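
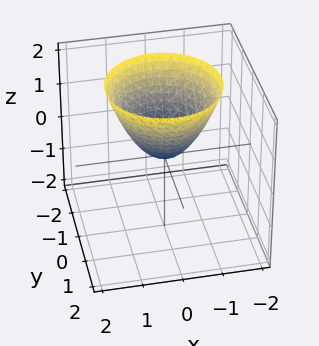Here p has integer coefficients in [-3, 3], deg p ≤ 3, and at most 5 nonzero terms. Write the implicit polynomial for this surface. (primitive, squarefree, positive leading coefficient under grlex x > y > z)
(a) Degree: a single bowl opening along one axis; a quadric, so deg p = 2.
(b) Symmetries: the z-axis is an axis of rotation, so x and y enter only as x² + y².
(c) Reading off the gridlines: it meets the y-axis at y = 0 (among the integer gridlines); a circular section at z = 1 has radius exactly 1; one z-axis crossing is at z = 0.
(d) The integer polynomial consistent with all of this is the stated p.

x^2 + y^2 - z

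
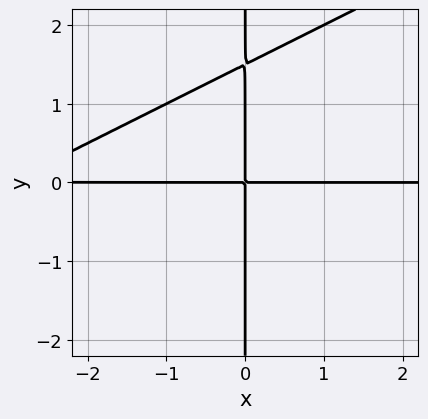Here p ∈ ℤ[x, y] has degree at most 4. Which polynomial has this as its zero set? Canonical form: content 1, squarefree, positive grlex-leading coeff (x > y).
x^2*y - 2*x*y^2 + 3*x*y

1. deg p = 3. The shape is more complex than any degree-2 curve.
2. From the visible intercepts: the visible x-axis segment lies entirely on the curve; the visible y-axis segment lies entirely on the curve.
3. Assembling these constraints gives the stated polynomial.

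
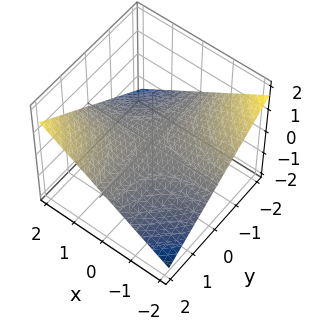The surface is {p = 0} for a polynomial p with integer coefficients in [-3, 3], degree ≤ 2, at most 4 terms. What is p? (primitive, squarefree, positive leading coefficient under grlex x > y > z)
x*y - 3*z

(a) deg p = 2. A hyperbolic paraboloid; a quadric.
(b) Observable constraints: it crosses the z-axis at the gridline z = 0; the visible y-axis segment lies entirely on the surface; every point of the x-axis in the box is on the surface.
(c) Solving for integer coefficients yields p as stated.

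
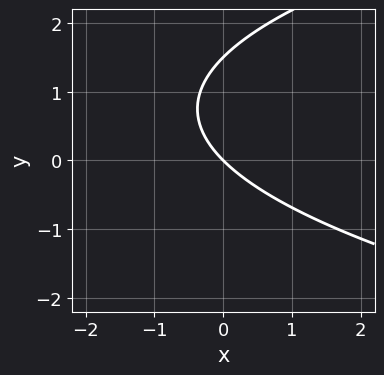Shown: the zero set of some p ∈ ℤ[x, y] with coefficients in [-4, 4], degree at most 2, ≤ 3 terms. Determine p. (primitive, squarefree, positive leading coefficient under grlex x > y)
2*y^2 - 3*x - 3*y

The degree is 2 — no degree-1 curve has this shape.
Against the integer gridlines: it meets the y-axis at y = 0 (among the integer gridlines); it crosses the x-axis at the gridline x = 0.
Fitting integer coefficients to these (and the overall shape) gives p.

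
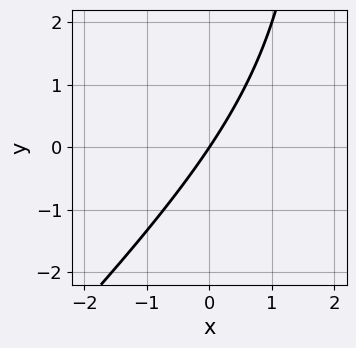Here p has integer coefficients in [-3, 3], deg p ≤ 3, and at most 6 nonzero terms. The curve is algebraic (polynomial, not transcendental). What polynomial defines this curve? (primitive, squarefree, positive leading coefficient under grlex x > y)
x^2 - x*y - 3*x + 2*y

First, the degree is 2 — no degree-1 curve has this shape.
Next, against the integer gridlines: one x-axis crossing is at x = 0; one y-axis crossing is at y = 0.
Finally, putting this together gives p.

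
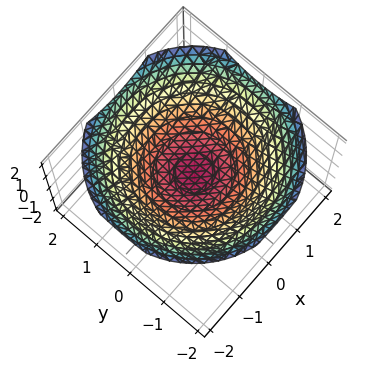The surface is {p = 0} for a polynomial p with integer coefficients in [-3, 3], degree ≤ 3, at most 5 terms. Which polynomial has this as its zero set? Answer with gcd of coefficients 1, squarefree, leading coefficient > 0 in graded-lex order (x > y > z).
First, degree: a generic line meets the surface in up to 2 points, so deg p = 2.
Next, symmetry: every cross-section ⟂ z is a circle, so x, y appear only via x² + y².
Next, observable constraints: no x-intercept at any integer in the box; a circular section at z = 1 has radius between 1 and 2; it misses every integer gridline on the y-axis.
Finally, putting this together gives p.

x^2 + y^2 - 3*z + 1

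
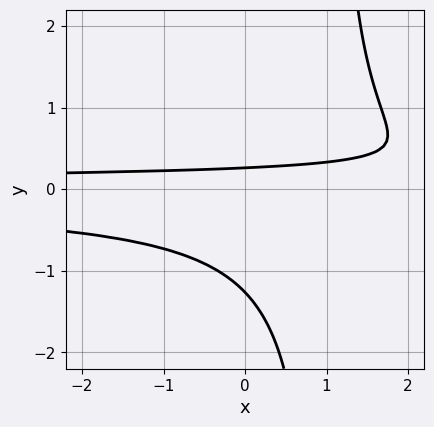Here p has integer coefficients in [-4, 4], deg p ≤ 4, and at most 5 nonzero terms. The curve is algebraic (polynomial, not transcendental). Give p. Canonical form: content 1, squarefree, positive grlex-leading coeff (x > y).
1. The degree is 3 — no degree-2 curve has this shape.
2. Reading off the gridlines: it misses every integer gridline on the x-axis.
3. Assembling these constraints gives the stated polynomial.

3*x*y^2 - 3*y^2 - 3*y + 1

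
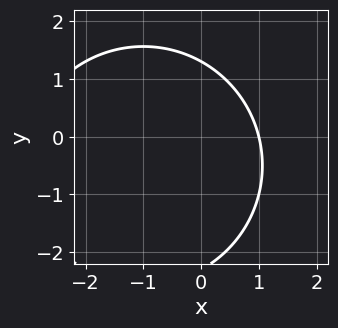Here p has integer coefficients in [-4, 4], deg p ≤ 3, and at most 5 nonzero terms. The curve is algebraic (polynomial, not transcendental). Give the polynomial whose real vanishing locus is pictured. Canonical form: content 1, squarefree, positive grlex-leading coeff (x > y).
Degree: no degree-1 curve has this shape, so deg p = 2.
Checking where it meets the axes: it meets the x-axis at x = 1 (among the integer gridlines).
Matching integer coefficients to the picture gives p.

x^2 + y^2 + 2*x + y - 3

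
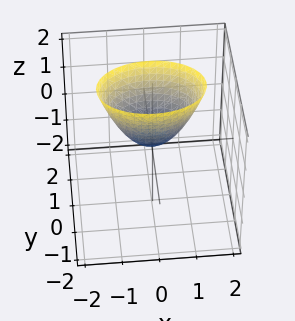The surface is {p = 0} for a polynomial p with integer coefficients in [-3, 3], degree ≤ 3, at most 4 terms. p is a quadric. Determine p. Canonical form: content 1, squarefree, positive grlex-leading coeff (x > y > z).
x^2 + 2*y^2 - z

(a) deg p = 2.
(b) Symmetries: mirror symmetry x ↦ −x ⇒ only even powers of x; it's symmetric under y → −y, forcing even powers of y.
(c) Against the integer gridlines: it meets the z-axis at z = 0 (among the integer gridlines); it crosses the y-axis at the gridline y = 0; it meets the x-axis at x = 0 (among the integer gridlines).
(d) The integer polynomial consistent with all of this is the stated p.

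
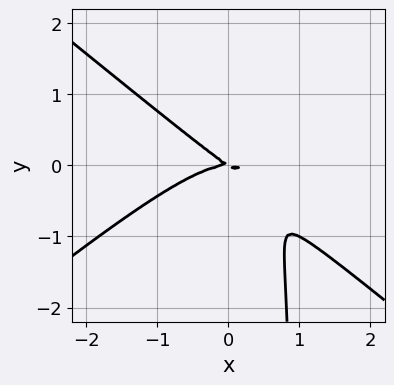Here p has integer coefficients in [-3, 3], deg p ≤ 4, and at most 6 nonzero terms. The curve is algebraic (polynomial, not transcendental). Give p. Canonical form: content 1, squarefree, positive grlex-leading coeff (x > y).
1. Degree: the shape is more complex than any degree-2 curve, so deg p = 3.
2. Against the integer gridlines: it crosses the y-axis at the gridline y = 0; it crosses the x-axis at the gridline x = 0.
3. Assembling these constraints gives the stated polynomial.

2*x^3 - 3*x*y^2 + 2*x*y + 3*y^2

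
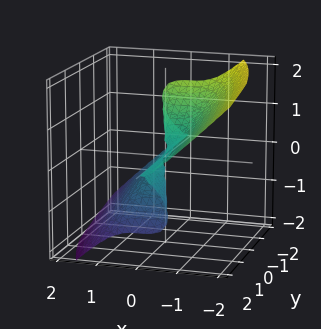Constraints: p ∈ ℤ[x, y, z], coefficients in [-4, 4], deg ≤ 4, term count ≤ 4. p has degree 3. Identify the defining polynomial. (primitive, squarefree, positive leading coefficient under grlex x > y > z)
3*x^3 + 2*y*z^2 + 3*z^3

First, deg p = 3. The shape is more complex than any degree-2 surface.
Then, from the axis intercepts and sections: one x-axis crossing is at x = 0; one z-axis crossing is at z = 0; every point of the y-axis in the box is on the surface.
Finally, solving for integer coefficients yields p as stated.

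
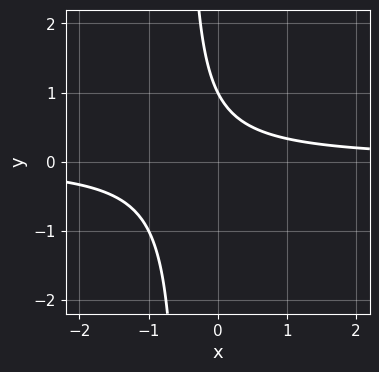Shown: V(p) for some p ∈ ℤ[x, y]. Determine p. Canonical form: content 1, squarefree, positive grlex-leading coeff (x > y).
2*x*y + y - 1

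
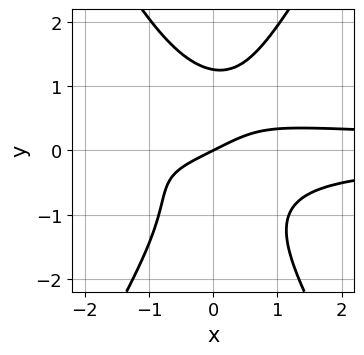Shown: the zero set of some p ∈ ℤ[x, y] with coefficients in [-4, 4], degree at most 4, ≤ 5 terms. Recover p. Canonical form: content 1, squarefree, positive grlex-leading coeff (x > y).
3*x^2*y^2 - y^4 - x + 2*y

1. deg p = 4. No degree-3 curve has this shape.
2. Reading off the gridlines: it meets the x-axis at x = 0 (among the integer gridlines); one y-axis crossing is at y = 0.
3. These observations pin down the coefficients.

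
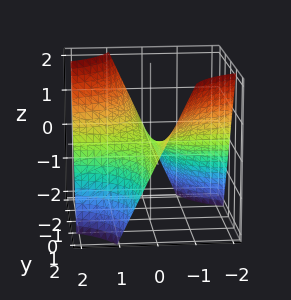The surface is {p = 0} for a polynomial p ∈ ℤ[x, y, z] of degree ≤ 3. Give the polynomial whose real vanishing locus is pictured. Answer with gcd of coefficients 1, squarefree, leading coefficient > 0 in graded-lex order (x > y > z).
1. The degree is 2 — a hyperbolic paraboloid; a quadric.
2. Reading off the gridlines: every point of the y-axis in the box is on the surface; it meets the z-axis at z = 0 (among the integer gridlines); the visible x-axis segment lies entirely on the surface.
3. Solving for integer coefficients yields p as stated.

x*y + z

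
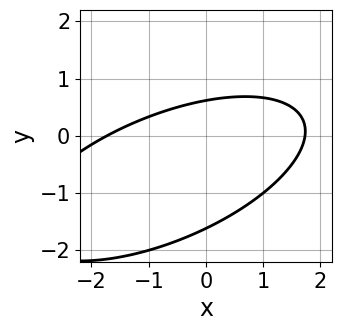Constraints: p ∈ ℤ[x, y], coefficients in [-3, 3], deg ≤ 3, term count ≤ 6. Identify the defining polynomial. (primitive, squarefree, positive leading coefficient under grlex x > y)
x^2 - 2*x*y + 3*y^2 + 3*y - 3

1. The degree is 2 — a generic line meets the curve in up to 2 points.
2. Solving for integer coefficients yields p as stated.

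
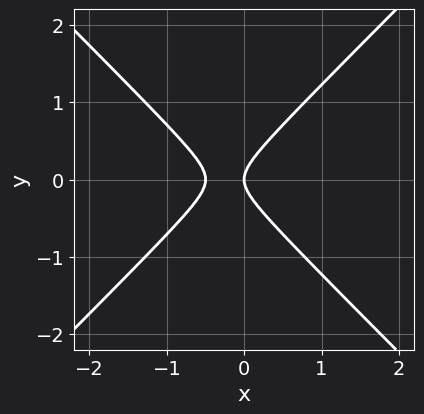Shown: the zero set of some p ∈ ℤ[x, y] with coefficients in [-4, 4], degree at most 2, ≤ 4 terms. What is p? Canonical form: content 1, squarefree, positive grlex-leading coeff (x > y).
Degree: no degree-1 curve has this shape, so deg p = 2.
Symmetries: the y ↦ −y reflection is a symmetry, so y appears only in even powers.
Checking where it meets the axes: it meets the x-axis at x = 0 (among the integer gridlines); one y-axis crossing is at y = 0.
Fitting integer coefficients to these (and the overall shape) gives p.

2*x^2 - 2*y^2 + x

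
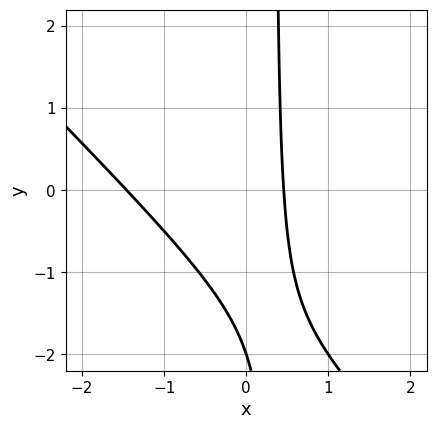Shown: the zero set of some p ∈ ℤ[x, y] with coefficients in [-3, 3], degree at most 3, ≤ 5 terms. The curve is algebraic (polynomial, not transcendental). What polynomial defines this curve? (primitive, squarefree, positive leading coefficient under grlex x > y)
3*x^2 + 3*x*y + 3*x - y - 2

First, degree: the shape is more complex than any degree-1 curve, so deg p = 2.
Next, checking where it meets the axes: it crosses the y-axis at the gridline y = -2.
Finally, together with the visible shape, these determine p as stated.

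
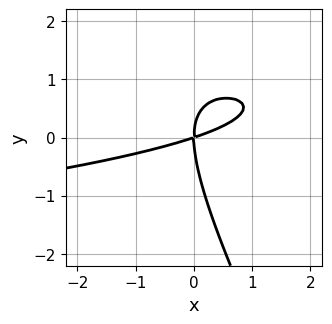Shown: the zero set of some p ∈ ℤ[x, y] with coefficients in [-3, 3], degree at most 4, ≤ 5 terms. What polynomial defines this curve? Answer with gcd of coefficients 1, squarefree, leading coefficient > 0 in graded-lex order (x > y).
2*x*y^2 + y^3 + x^2 - 3*x*y

(a) deg p = 3.
(b) From the visible intercepts: one x-axis crossing is at x = 0; one y-axis crossing is at y = 0.
(c) Together with the visible shape, these determine p as stated.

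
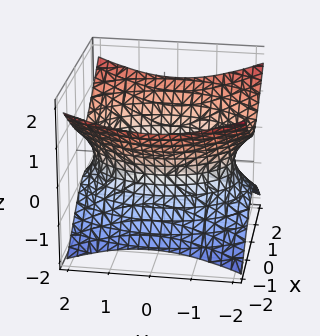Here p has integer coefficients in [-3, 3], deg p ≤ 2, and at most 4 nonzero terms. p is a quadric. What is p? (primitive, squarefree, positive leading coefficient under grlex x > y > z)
2*x^2 + y^2 - 3*z^2 - 3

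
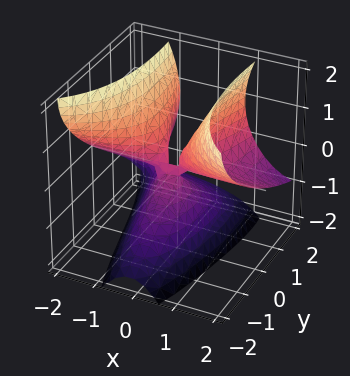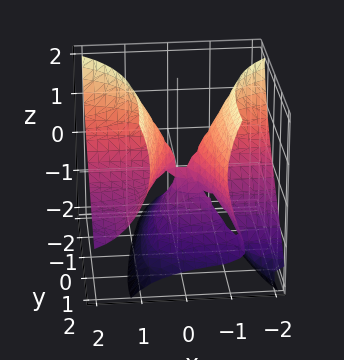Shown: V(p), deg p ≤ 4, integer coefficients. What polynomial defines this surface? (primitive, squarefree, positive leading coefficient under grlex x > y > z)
(a) deg p = 3. The shape is more complex than any degree-2 surface.
(b) From the axis intercepts and sections: one y-axis crossing is at y = 0; it meets the z-axis at z = 0 (among the integer gridlines); the visible x-axis segment lies entirely on the surface.
(c) Fitting integer coefficients to these (and the overall shape) gives p.

2*x^2*y + 3*x^2*z - z^3 + x*z - y^2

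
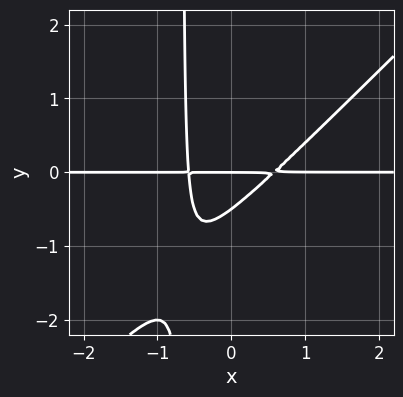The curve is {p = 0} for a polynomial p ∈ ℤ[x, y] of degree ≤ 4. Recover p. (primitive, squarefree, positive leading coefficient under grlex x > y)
First, deg p = 3. A generic line meets the curve in up to 3 points.
Next, against the integer gridlines: it crosses the y-axis at the gridline y = 0; the visible x-axis segment lies entirely on the curve.
Finally, fitting integer coefficients to these (and the overall shape) gives p.

3*x^2*y - 3*x*y^2 - 2*y^2 - y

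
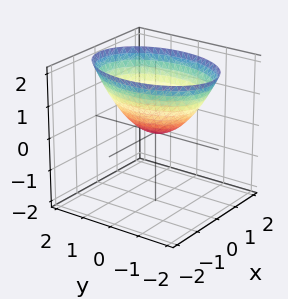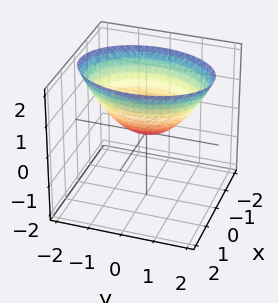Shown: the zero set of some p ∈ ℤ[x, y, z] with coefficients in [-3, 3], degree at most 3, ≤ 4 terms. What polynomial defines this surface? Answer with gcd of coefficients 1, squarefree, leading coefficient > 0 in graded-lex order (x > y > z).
2*x^2 + y^2 - 2*z

deg p = 2. A single bowl opening along one axis; a quadric.
Symmetries: mirror symmetry x ↦ −x ⇒ only even powers of x; mirror symmetry y ↦ −y ⇒ only even powers of y.
Observable constraints: one z-axis crossing is at z = 0; it meets the y-axis at y = 0 (among the integer gridlines); it meets the x-axis at x = 0 (among the integer gridlines).
The integer polynomial consistent with all of this is the stated p.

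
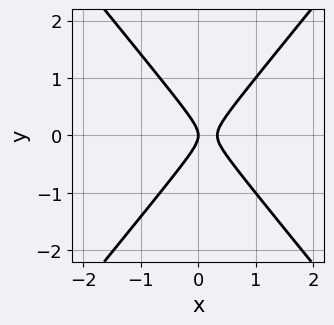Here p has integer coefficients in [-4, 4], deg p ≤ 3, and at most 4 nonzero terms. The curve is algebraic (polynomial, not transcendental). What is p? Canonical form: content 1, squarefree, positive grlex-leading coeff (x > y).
1. deg p = 2. No degree-1 curve has this shape.
2. Symmetries: it's symmetric under y → −y, forcing even powers of y.
3. Against the integer gridlines: one x-axis crossing is at x = 0; it meets the y-axis at y = 0 (among the integer gridlines).
4. Putting this together gives p.

3*x^2 - 2*y^2 - x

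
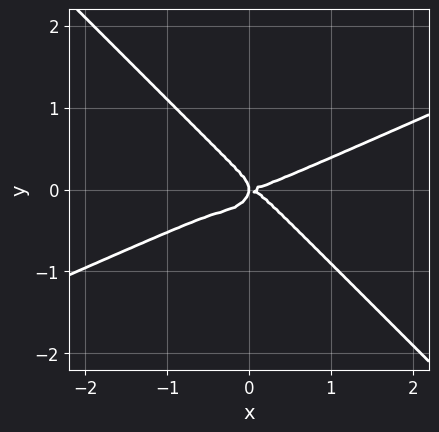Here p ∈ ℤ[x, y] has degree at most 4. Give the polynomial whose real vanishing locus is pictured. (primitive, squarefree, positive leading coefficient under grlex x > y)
First, deg p = 4.
Next, from the axis intercepts and sections: it meets the y-axis at y = 0 (among the integer gridlines); one x-axis crossing is at x = 0.
Finally, matching integer coefficients to the picture gives p.

x^4 - 2*x^3*y - 3*y^4 - x*y^2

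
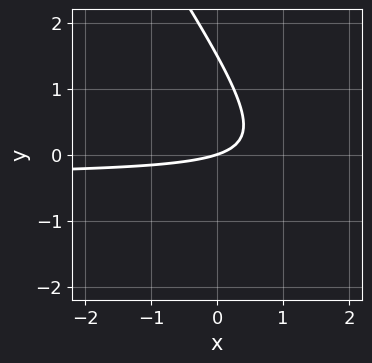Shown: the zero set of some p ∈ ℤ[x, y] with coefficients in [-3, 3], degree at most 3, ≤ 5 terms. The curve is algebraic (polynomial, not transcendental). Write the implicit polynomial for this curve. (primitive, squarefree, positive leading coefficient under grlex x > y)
3*x*y + 2*y^2 + x - 3*y

(a) Degree: a generic line meets the curve in up to 2 points, so deg p = 2.
(b) From the visible intercepts: it crosses the y-axis at the gridline y = 0; one x-axis crossing is at x = 0.
(c) Together with the visible shape, these determine p as stated.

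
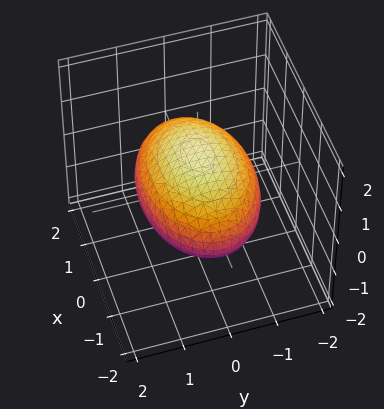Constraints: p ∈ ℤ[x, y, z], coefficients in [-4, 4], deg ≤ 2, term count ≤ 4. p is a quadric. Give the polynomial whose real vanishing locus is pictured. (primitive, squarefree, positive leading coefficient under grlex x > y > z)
First, degree: bounded and convex; a quadric, so deg p = 2.
Then, symmetries: it's symmetric under z → −z, forcing even powers of z; mirror symmetry y ↦ −y ⇒ only even powers of y; mirror symmetry x ↦ −x ⇒ only even powers of x.
Next, checking where it meets the axes: the z-axis gridline crossings are at z ∈ {-1, 1}.
Finally, the integer polynomial consistent with all of this is the stated p.

x^2 + 2*y^2 + 3*z^2 - 3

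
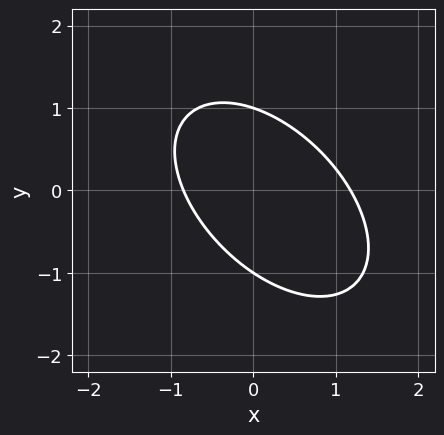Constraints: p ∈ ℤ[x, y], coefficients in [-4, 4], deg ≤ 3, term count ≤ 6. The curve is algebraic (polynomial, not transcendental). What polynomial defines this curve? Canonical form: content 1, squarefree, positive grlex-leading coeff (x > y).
First, degree: no degree-1 curve has this shape, so deg p = 2.
Then, reading off the gridlines: among the integer gridlines, it crosses the y-axis at y ∈ {-1, 1}.
Finally, fitting integer coefficients to these (and the overall shape) gives p.

3*x^2 + 3*x*y + 3*y^2 - x - 3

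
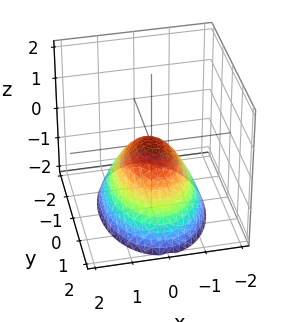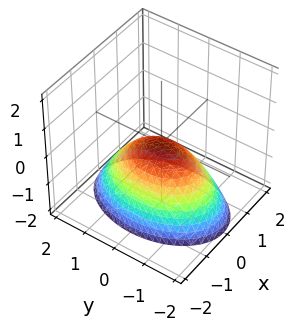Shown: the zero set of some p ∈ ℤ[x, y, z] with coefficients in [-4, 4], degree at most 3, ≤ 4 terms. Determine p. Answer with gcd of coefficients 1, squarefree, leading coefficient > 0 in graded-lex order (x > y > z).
(a) The degree is 2 — a single bowl opening along one axis; a quadric.
(b) Symmetries: it's symmetric under x → −x, forcing even powers of x; the y ↦ −y reflection is a symmetry, so y appears only in even powers.
(c) Observable constraints: it crosses the z-axis at the gridline z = 0; it crosses the x-axis at the gridline x = 0; it meets the y-axis at y = 0 (among the integer gridlines).
(d) The integer polynomial consistent with all of this is the stated p.

2*x^2 + y^2 + 2*z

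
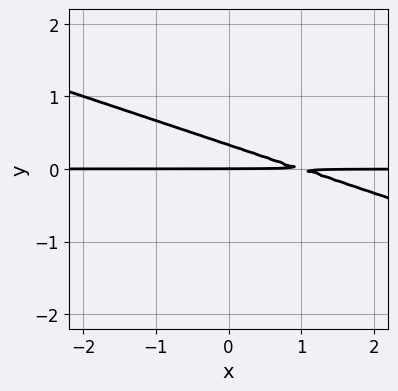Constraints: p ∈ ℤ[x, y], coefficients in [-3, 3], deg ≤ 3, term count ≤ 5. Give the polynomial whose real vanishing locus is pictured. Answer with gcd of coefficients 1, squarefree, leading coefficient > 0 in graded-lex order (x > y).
x*y + 3*y^2 - y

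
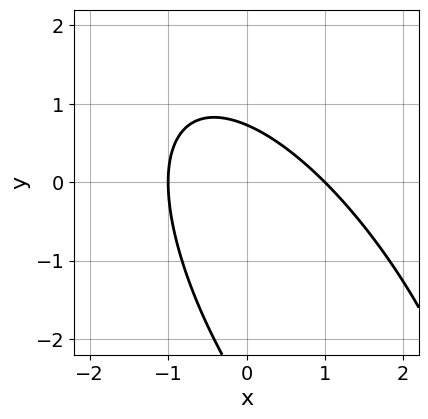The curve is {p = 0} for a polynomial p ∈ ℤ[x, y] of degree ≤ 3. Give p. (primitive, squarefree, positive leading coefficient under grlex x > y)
2*x^2 + 2*x*y + y^2 + 2*y - 2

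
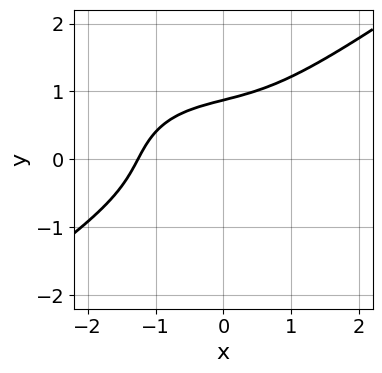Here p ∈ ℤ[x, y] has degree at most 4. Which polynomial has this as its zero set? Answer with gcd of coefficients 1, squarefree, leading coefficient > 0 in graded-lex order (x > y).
x^3 - 3*y^3 + 2*x*y + 2

(a) Degree: a generic line meets the curve in up to 3 points, so deg p = 3.
(b) Solving for integer coefficients yields p as stated.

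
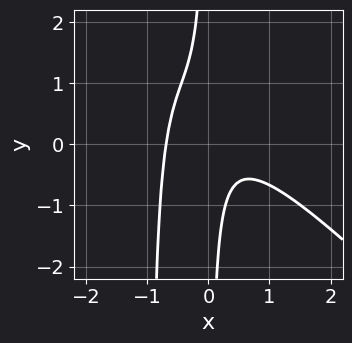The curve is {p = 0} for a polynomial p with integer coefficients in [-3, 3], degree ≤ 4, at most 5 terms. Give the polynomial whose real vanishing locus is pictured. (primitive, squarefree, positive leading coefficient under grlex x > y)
1. deg p = 3. A generic line meets the curve in up to 3 points.
2. From the visible intercepts: no y-intercept at any integer in the box.
3. These observations pin down the coefficients.

3*x^3 + 3*x^2*y + 3*x*y + 1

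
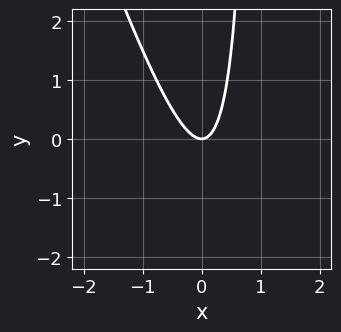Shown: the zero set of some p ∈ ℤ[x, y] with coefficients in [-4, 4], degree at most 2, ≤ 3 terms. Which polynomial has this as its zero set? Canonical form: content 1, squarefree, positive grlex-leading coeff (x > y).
3*x^2 + x*y - y

First, deg p = 2.
Then, from the axis intercepts and sections: it meets the y-axis at y = 0 (among the integer gridlines); one x-axis crossing is at x = 0.
Finally, these observations pin down the coefficients.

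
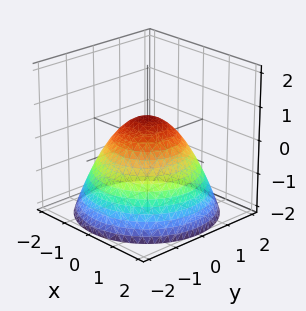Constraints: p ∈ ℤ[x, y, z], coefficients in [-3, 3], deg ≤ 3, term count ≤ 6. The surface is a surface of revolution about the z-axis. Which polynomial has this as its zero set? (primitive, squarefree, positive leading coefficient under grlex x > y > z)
2*x^2 + 2*y^2 + 3*z - 2

First, deg p = 2.
Next, symmetries: rotational symmetry about the z-axis ⇒ p depends on x, y only through x² + y².
Next, observable constraints: a circular section at z = -1 has radius between 1 and 2; the x-axis gridline crossings are at x ∈ {-1, 1}.
Finally, assembling these constraints gives the stated polynomial.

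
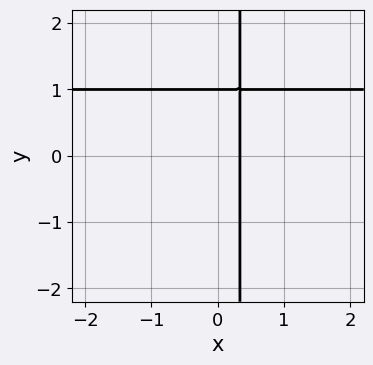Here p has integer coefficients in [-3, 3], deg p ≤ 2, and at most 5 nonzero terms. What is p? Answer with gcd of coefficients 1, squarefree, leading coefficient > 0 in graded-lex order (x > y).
1. deg p = 2. The shape is more complex than any degree-1 curve.
2. From the visible intercepts: it meets the y-axis at y = 1 (among the integer gridlines).
3. Putting this together gives p.

3*x*y - 3*x - y + 1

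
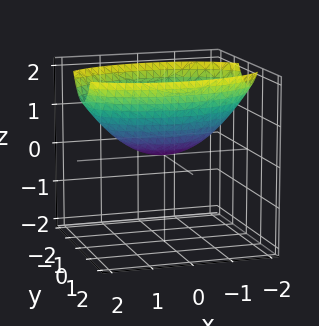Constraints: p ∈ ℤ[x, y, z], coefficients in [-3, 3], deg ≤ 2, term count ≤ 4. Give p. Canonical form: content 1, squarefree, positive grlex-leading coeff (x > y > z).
(a) Degree: a paraboloid; a quadric, so deg p = 2.
(b) Symmetries: the x ↦ −x reflection is a symmetry, so x appears only in even powers; the y ↦ −y reflection is a symmetry, so y appears only in even powers.
(c) Reading off the gridlines: it meets the y-axis at y = 0 (among the integer gridlines); it meets the x-axis at x = 0 (among the integer gridlines); one z-axis crossing is at z = 0.
(d) The integer polynomial consistent with all of this is the stated p.

x^2 + 3*y^2 - 3*z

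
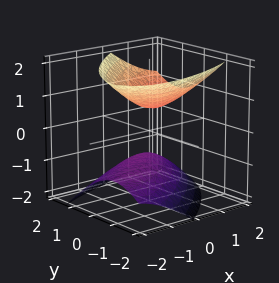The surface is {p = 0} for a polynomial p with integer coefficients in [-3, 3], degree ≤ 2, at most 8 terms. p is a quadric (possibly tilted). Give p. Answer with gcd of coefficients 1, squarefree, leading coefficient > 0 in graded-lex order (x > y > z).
x^2 - 2*x*y - x*z + 2*y^2 - 2*z^2 + 1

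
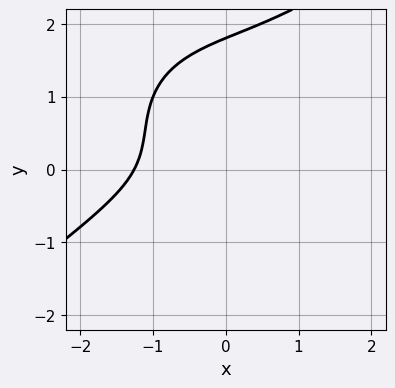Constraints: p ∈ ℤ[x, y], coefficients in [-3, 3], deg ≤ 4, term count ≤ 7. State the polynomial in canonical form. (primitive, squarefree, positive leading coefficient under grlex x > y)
First, the degree is 3 — no degree-2 curve has this shape.
Finally, matching integer coefficients to the picture gives p.

x^3 - 2*y^3 + 2*x*y + 3*y^2 + 2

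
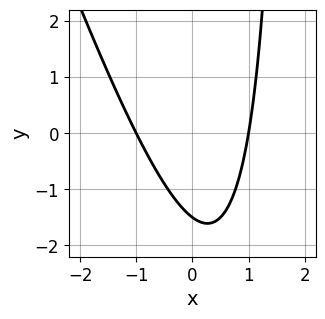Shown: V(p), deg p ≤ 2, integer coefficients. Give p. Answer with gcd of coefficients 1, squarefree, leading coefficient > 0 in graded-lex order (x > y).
3*x^2 + x*y - 2*y - 3

(a) The degree is 2 — a generic line meets the curve in up to 2 points.
(b) Reading off the gridlines: the x-axis gridline crossings are at x ∈ {-1, 1}.
(c) Solving for integer coefficients yields p as stated.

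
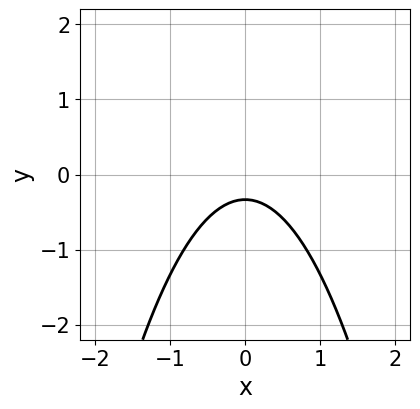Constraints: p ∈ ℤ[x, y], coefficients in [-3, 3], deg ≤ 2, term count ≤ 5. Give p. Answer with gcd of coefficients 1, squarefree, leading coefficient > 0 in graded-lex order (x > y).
1. deg p = 2.
2. Symmetries: mirror symmetry x ↦ −x ⇒ only even powers of x.
3. Reading off the gridlines: no x-intercept at any integer in the box.
4. These observations pin down the coefficients.

3*x^2 + 3*y + 1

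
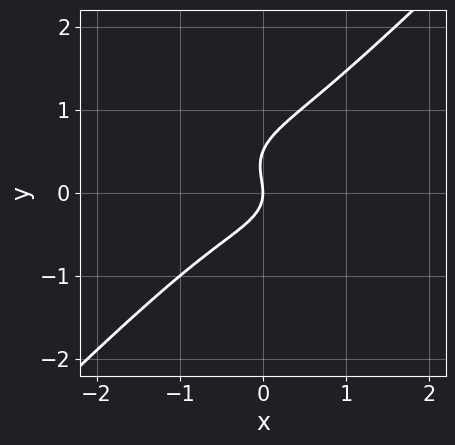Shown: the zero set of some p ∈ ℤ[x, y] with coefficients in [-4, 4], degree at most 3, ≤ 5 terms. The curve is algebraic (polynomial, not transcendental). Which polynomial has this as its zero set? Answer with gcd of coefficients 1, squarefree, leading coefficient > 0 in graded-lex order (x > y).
x^3 + x*y^2 - 2*y^3 + y^2 + x

First, deg p = 3. A generic line meets the curve in up to 3 points.
Next, from the visible intercepts: it crosses the y-axis at the gridline y = 0; one x-axis crossing is at x = 0.
Finally, matching integer coefficients to the picture gives p.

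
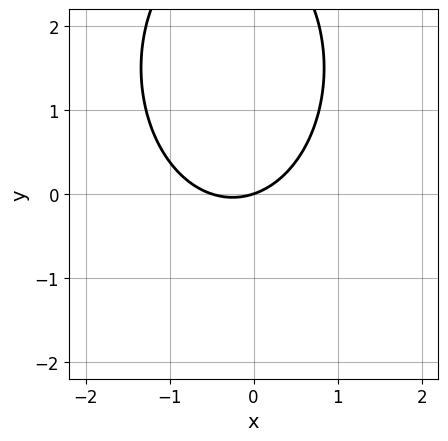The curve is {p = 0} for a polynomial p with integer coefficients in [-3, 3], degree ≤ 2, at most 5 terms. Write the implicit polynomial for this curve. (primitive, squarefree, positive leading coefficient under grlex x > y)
2*x^2 + y^2 + x - 3*y

(a) deg p = 2.
(b) Observable constraints: it crosses the y-axis at the gridline y = 0; one x-axis crossing is at x = 0.
(c) Solving for integer coefficients yields p as stated.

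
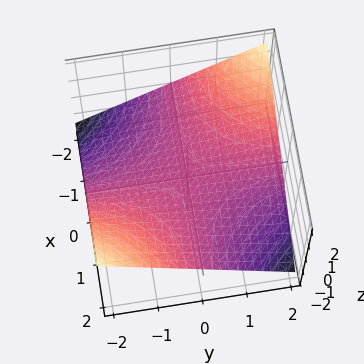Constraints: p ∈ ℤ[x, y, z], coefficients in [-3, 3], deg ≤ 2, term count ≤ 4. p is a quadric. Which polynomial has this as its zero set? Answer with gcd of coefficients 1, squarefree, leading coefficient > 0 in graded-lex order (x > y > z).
Degree: a saddle surface; a quadric, so deg p = 2.
Checking where it meets the axes: every point of the x-axis in the box is on the surface; every point of the y-axis in the box is on the surface.
Together with the visible shape, these determine p as stated.

x*y + 3*z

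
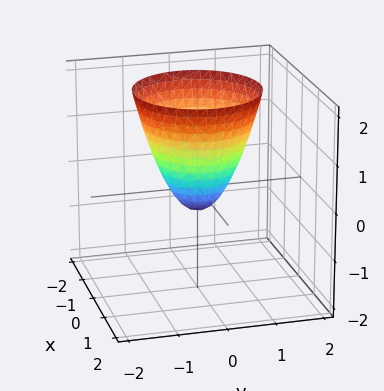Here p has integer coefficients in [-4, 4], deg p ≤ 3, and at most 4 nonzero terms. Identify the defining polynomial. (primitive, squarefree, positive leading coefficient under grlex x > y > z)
(a) Degree: the shape is more complex than any degree-1 surface, so deg p = 2.
(b) By symmetry, the surface is invariant under rotation about z: p = q(x² + y², z).
(c) Observable constraints: a circular section at z = 0 has radius between 0 and 1.
(d) These observations pin down the coefficients.

3*x^2 + 3*y^2 - 2*z - 1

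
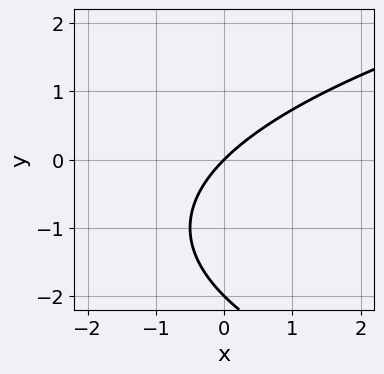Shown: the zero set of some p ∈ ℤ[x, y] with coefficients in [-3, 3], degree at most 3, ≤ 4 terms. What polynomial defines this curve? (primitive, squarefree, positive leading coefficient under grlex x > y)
The degree is 2 — no degree-1 curve has this shape.
From the axis intercepts and sections: among the integer gridlines, it crosses the y-axis at y ∈ {-2, 0}; one x-axis crossing is at x = 0.
Putting this together gives p.

y^2 - 2*x + 2*y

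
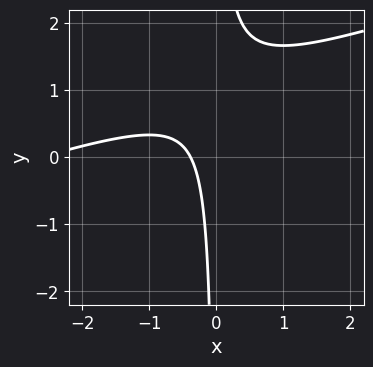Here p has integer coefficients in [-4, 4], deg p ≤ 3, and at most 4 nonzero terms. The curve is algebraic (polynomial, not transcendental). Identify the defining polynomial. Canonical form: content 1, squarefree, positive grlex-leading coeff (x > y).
1. The degree is 2 — a generic line meets the curve in up to 2 points.
2. Observable constraints: no y-intercept at any integer in the box.
3. Assembling these constraints gives the stated polynomial.

x^2 - 3*x*y + 3*x + 1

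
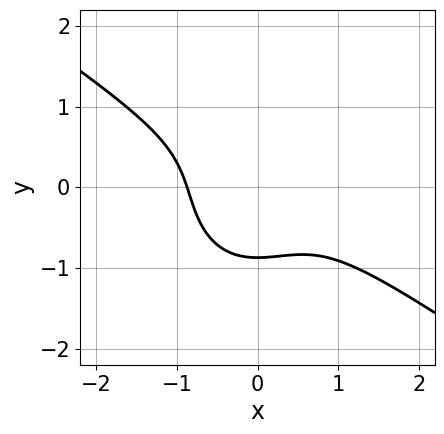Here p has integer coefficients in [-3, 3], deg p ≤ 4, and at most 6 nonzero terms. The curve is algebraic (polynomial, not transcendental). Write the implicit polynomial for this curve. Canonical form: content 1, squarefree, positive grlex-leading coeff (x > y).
3*x^3 + 3*x^2*y + 3*y^3 + 2

1. The degree is 3 — no degree-2 curve has this shape.
2. Solving for integer coefficients yields p as stated.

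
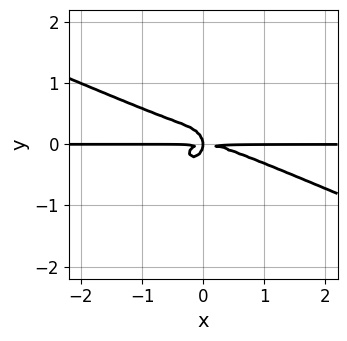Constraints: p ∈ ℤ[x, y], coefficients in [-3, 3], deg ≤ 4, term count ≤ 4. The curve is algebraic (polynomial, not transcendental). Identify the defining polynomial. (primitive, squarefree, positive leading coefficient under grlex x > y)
x^3*y + 2*x^2*y^2 + 2*y^4 + x*y^2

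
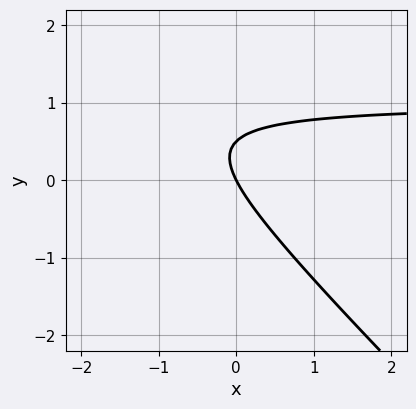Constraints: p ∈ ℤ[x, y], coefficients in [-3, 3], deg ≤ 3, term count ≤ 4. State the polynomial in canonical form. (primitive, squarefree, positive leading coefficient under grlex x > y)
First, the degree is 2 — a generic line meets the curve in up to 2 points.
Next, observable constraints: one x-axis crossing is at x = 0; it meets the y-axis at y = 0 (among the integer gridlines).
Finally, solving for integer coefficients yields p as stated.

2*x*y + 2*y^2 - 2*x - y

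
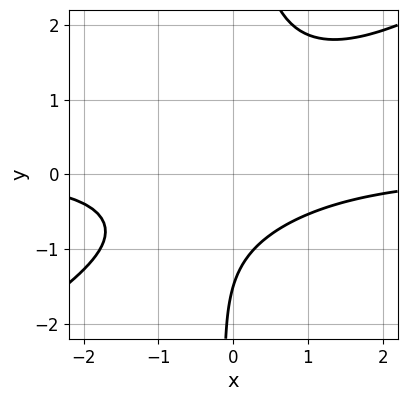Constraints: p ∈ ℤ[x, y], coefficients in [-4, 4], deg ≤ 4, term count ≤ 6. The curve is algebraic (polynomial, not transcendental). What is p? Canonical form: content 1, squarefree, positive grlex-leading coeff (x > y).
(a) deg p = 3. A generic line meets the curve in up to 3 points.
(b) Against the integer gridlines: it misses every integer gridline on the x-axis.
(c) Assembling these constraints gives the stated polynomial.

2*x^2*y - 3*x*y^2 + 2*y + 3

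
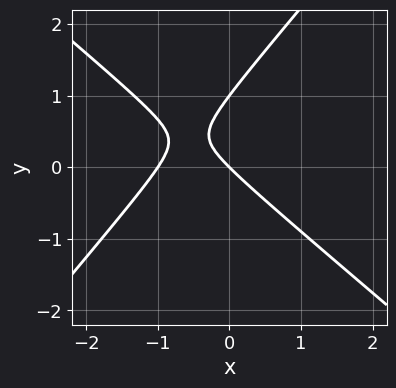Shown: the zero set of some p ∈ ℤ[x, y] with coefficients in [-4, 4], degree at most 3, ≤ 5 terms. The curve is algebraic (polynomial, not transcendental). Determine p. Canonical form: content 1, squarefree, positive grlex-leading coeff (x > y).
3*x^2 + x*y - 3*y^2 + 3*x + 3*y

(a) The degree is 2 — no degree-1 curve has this shape.
(b) Observable constraints: among the integer gridlines, it crosses the y-axis at y ∈ {0, 1}; among the integer gridlines, it crosses the x-axis at x ∈ {-1, 0}.
(c) The integer polynomial consistent with all of this is the stated p.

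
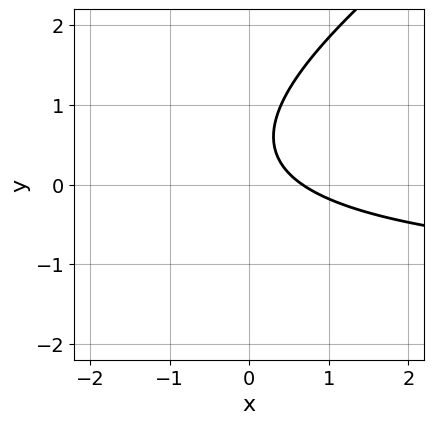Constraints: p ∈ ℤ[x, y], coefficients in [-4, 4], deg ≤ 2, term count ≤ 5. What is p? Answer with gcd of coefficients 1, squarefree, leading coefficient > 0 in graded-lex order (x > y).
2*x*y - 3*y^2 + 3*x + 3*y - 2

The degree is 2 — the shape is more complex than any degree-1 curve.
Reading off the gridlines: the curve avoids every integer y-axis point in the box.
Solving for integer coefficients yields p as stated.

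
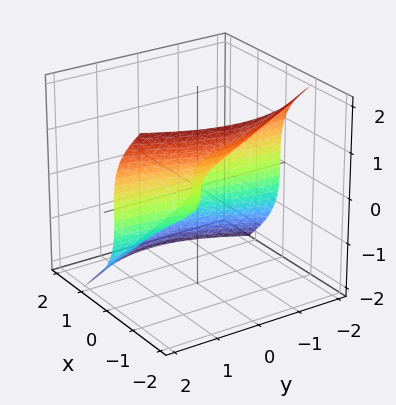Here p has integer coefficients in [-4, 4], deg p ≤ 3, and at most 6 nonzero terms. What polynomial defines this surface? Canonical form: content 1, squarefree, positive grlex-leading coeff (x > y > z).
3*x^3 + 3*x*y^2 + 2*z^3 + y

1. The degree is 3 — the shape is more complex than any degree-2 surface.
2. Checking where it meets the axes: one y-axis crossing is at y = 0; it crosses the x-axis at the gridline x = 0; one z-axis crossing is at z = 0.
3. Putting this together gives p.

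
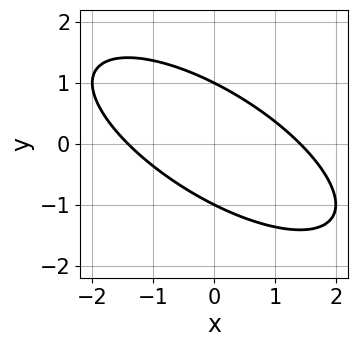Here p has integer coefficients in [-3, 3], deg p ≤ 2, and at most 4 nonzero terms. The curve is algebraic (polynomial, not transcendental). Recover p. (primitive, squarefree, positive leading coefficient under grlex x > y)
x^2 + 2*x*y + 2*y^2 - 2

First, degree: the shape is more complex than any degree-1 curve, so deg p = 2.
Next, from the visible intercepts: the y-axis gridline crossings are at y ∈ {-1, 1}.
Finally, assembling these constraints gives the stated polynomial.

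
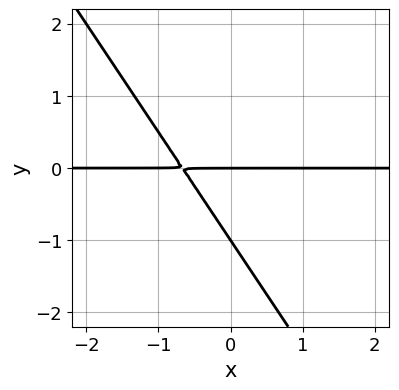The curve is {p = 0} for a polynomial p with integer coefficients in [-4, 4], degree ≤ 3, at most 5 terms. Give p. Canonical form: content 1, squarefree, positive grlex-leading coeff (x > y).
3*x*y + 2*y^2 + 2*y

First, the degree is 2 — no degree-1 curve has this shape.
Then, observable constraints: the visible x-axis segment lies entirely on the curve; among the integer gridlines, it crosses the y-axis at y ∈ {-1, 0}.
Finally, assembling these constraints gives the stated polynomial.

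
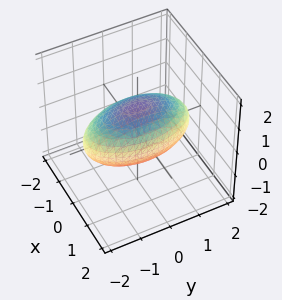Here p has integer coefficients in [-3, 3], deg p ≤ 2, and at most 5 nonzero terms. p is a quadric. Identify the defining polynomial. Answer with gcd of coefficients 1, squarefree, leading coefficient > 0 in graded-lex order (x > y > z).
1. The degree is 2 — a closed, bounded, convex surface; a quadric.
2. Symmetries: the y ↦ −y reflection is a symmetry, so y appears only in even powers; it's symmetric under z → −z, forcing even powers of z; the x ↦ −x reflection is a symmetry, so x appears only in even powers.
3. From the visible intercepts: among the integer gridlines, it crosses the z-axis at z ∈ {-1, 1}; the x-axis gridline crossings are at x ∈ {-1, 1}.
4. Fitting integer coefficients to these (and the overall shape) gives p.

3*x^2 + y^2 + 3*z^2 - 3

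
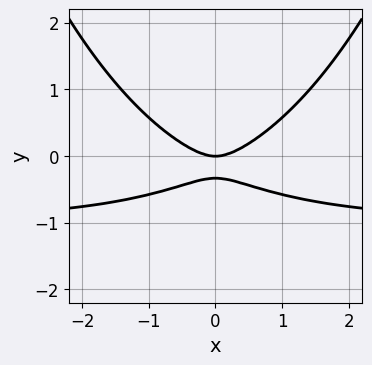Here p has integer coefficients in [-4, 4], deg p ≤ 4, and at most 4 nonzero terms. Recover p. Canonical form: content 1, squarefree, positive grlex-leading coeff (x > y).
deg p = 3. The shape is more complex than any degree-2 curve.
Symmetries: mirror symmetry x ↦ −x ⇒ only even powers of x.
From the axis intercepts and sections: it meets the x-axis at x = 0 (among the integer gridlines); it meets the y-axis at y = 0 (among the integer gridlines).
The integer polynomial consistent with all of this is the stated p.

x^2*y + x^2 - 3*y^2 - y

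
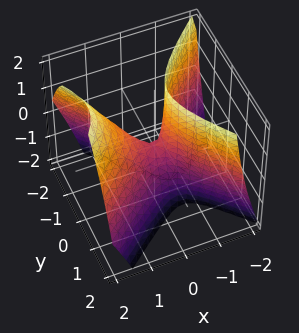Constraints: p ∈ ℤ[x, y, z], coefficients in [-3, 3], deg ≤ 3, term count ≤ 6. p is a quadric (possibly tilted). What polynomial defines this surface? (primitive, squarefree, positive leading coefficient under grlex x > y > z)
3*x^2 - x*y - 2*x*z - 3*y^2 - z

The degree is 2 — a generic line meets the surface in up to 2 points.
Checking where it meets the axes: it crosses the y-axis at the gridline y = 0; one z-axis crossing is at z = 0; one x-axis crossing is at x = 0.
Matching integer coefficients to the picture gives p.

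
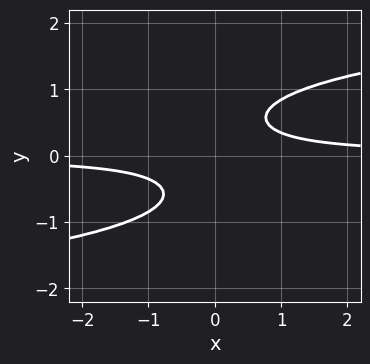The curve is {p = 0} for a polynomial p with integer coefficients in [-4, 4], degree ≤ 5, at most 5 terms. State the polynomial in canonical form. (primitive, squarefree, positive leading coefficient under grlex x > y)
3*y^4 - 3*x*y + 1

(a) The degree is 4 — a generic line meets the curve in up to 4 points.
(b) From the axis intercepts and sections: it misses every integer gridline on the x-axis; no y-intercept at any integer in the box.
(c) Matching integer coefficients to the picture gives p.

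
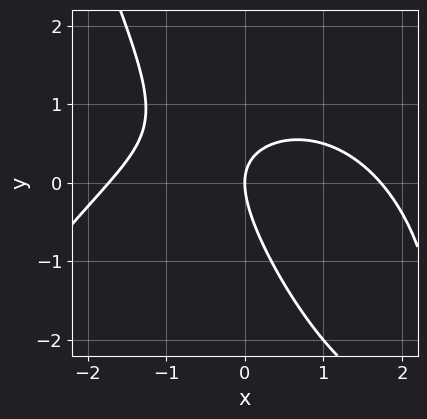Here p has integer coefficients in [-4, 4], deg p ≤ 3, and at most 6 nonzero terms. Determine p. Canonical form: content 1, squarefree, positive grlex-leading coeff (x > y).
x^3 + 3*x*y + 2*y^2 - 3*x

deg p = 3. No degree-2 curve has this shape.
Observable constraints: it crosses the x-axis at the gridline x = 0; it meets the y-axis at y = 0 (among the integer gridlines).
Matching integer coefficients to the picture gives p.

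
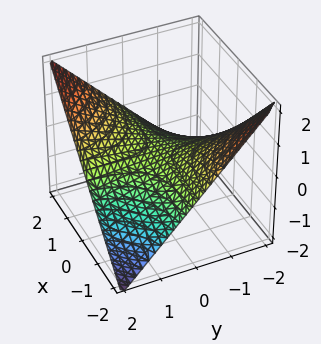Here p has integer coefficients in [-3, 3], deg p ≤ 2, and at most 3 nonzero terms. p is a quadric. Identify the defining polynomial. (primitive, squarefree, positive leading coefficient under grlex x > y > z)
x*y - 2*z

deg p = 2. A saddle surface; a quadric.
From the visible intercepts: the visible x-axis segment lies entirely on the surface; the visible y-axis segment lies entirely on the surface; one z-axis crossing is at z = 0.
Putting this together gives p.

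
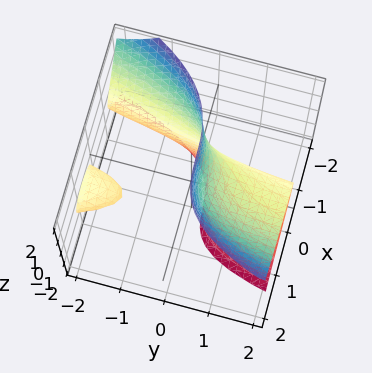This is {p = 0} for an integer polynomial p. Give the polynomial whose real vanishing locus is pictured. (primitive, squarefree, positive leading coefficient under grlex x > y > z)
1. I count 2 distinct pieces.
2. The degree is 3 — a generic line meets the surface in up to 3 points.
3. Against the integer gridlines: it misses every integer gridline on the y-axis; no z-intercept at any integer in the box.
4. Fitting integer coefficients to these (and the overall shape) gives p.

3*x^3 - 3*y*z^2 + 2*x*y - 3*y*z + 2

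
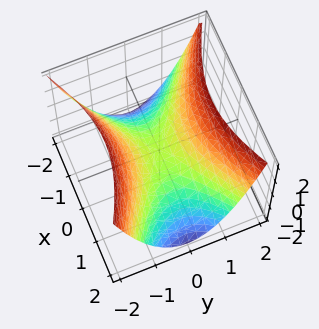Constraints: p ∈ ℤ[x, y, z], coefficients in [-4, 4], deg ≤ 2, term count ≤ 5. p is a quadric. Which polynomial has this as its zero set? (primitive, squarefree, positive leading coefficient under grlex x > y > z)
x^2 - 2*y^2 + 2*z

1. Degree: a hyperbolic paraboloid; a quadric, so deg p = 2.
2. Symmetries: it's symmetric under y → −y, forcing even powers of y; the x ↦ −x reflection is a symmetry, so x appears only in even powers.
3. From the visible intercepts: one y-axis crossing is at y = 0; one x-axis crossing is at x = 0.
4. The integer polynomial consistent with all of this is the stated p.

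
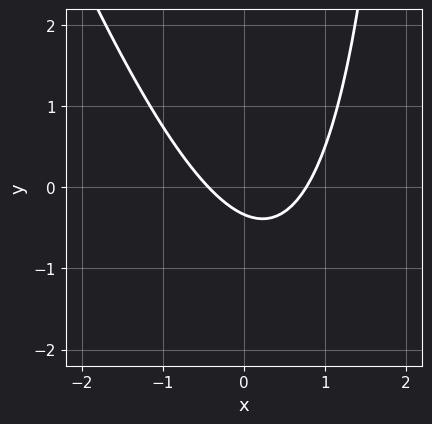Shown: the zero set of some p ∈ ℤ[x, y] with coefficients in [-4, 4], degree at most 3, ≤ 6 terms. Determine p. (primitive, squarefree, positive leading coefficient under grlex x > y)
3*x^2 + x*y - x - 3*y - 1

(a) deg p = 2. A generic line meets the curve in up to 2 points.
(b) The integer polynomial consistent with all of this is the stated p.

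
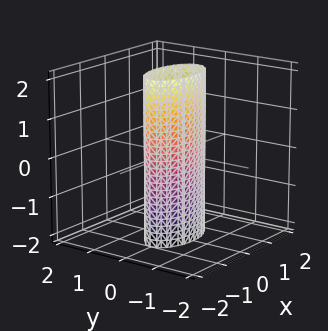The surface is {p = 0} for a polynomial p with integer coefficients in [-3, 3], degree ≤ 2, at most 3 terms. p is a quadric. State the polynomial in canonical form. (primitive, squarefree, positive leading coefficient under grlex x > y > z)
x^2 + 3*y^2 - 1

1. Degree: a cylinder; a quadric, so deg p = 2.
2. Symmetries: mirror symmetry x ↦ −x ⇒ only even powers of x; it's symmetric under y → −y, forcing even powers of y; it's symmetric under z → −z, forcing even powers of z.
3. From the visible intercepts: the x-axis gridline crossings are at x ∈ {-1, 1}; it misses every integer gridline on the z-axis.
4. Matching integer coefficients to the picture gives p.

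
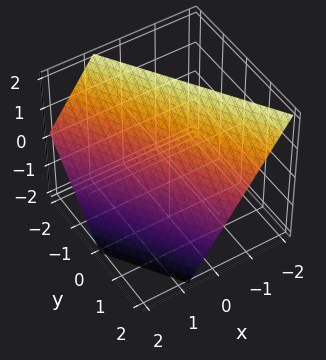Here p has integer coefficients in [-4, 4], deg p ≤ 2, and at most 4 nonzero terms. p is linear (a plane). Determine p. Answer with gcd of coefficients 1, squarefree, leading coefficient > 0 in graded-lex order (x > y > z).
1. deg p = 1. The surface is flat (a plane).
2. From the visible intercepts: it crosses the z-axis at the gridline z = 1; it crosses the y-axis at the gridline y = 1.
3. Together with the visible shape, these determine p as stated.

3*x + 2*y + 2*z - 2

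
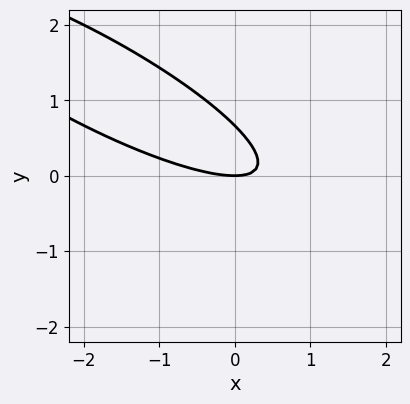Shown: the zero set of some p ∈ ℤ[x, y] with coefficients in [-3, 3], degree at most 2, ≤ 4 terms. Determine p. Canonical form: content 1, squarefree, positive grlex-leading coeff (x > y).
(a) Degree: no degree-1 curve has this shape, so deg p = 2.
(b) Reading off the gridlines: it crosses the x-axis at the gridline x = 0; it meets the y-axis at y = 0 (among the integer gridlines).
(c) Together with the visible shape, these determine p as stated.

x^2 + 3*x*y + 3*y^2 - 2*y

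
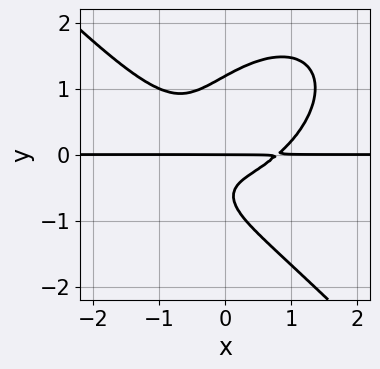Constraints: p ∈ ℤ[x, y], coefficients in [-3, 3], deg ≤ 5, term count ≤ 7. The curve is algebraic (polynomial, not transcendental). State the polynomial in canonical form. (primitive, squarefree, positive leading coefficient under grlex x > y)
2*x^3*y + 2*y^4 - 3*x*y^2 - 2*y^2 - y

Degree: the shape is more complex than any degree-3 curve, so deg p = 4.
Observable constraints: one y-axis crossing is at y = 0; the visible x-axis segment lies entirely on the curve.
Assembling these constraints gives the stated polynomial.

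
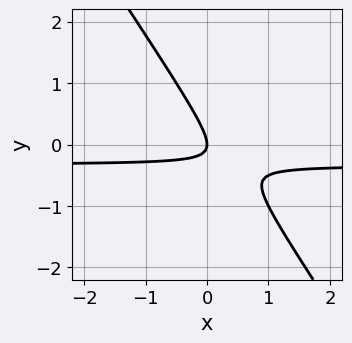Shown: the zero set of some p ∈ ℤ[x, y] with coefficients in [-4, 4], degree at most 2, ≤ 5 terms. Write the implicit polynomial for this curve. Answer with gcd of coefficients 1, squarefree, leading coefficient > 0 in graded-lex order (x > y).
3*x*y + 2*y^2 + x

First, degree: the shape is more complex than any degree-1 curve, so deg p = 2.
Next, checking where it meets the axes: it crosses the x-axis at the gridline x = 0; it meets the y-axis at y = 0 (among the integer gridlines).
Finally, putting this together gives p.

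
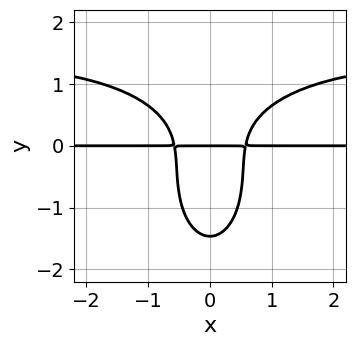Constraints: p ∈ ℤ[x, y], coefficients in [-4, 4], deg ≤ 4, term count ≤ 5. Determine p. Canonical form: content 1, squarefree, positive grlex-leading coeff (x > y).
2*x^2*y^2 + y^4 - 3*x^2*y + y^3 + y

(a) Degree: no degree-3 curve has this shape, so deg p = 4.
(b) Symmetries: it's symmetric under x → −x, forcing even powers of x.
(c) Against the integer gridlines: it meets the y-axis at y = 0 (among the integer gridlines); the visible x-axis segment lies entirely on the curve.
(d) Solving for integer coefficients yields p as stated.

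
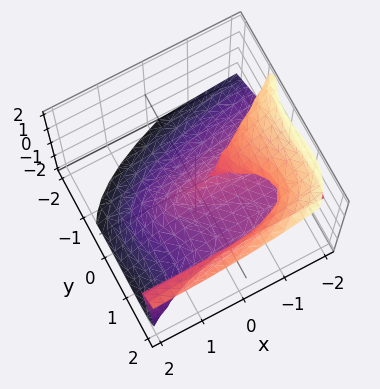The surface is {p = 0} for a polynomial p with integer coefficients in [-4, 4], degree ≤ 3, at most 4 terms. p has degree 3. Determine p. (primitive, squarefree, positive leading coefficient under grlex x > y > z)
3*x*z^2 - 2*y^3 + 3*z^3 + 3*y^2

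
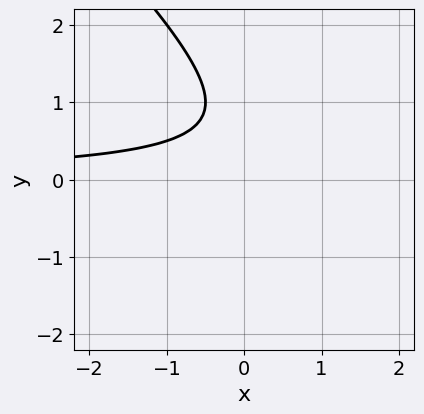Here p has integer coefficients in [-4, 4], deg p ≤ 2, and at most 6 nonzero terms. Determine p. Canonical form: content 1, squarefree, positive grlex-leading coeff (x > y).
2*x*y + 2*y^2 - 3*y + 2

First, the degree is 2 — a generic line meets the curve in up to 2 points.
Next, from the visible intercepts: it misses every integer gridline on the y-axis; no x-intercept at any integer in the box.
Finally, matching integer coefficients to the picture gives p.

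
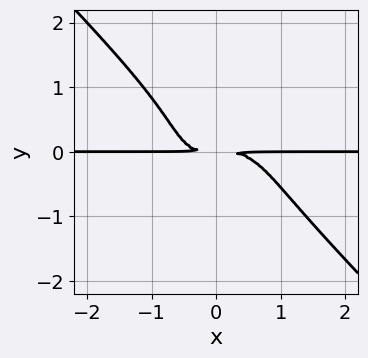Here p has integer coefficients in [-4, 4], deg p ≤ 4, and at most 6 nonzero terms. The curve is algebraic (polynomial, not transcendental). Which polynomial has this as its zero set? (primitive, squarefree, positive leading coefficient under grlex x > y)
First, degree: a generic line meets the curve in up to 4 points, so deg p = 4.
Then, from the visible intercepts: the visible x-axis segment lies entirely on the curve.
Finally, assembling these constraints gives the stated polynomial.

2*x^3*y + 2*y^4 + x*y^2 + 2*y^2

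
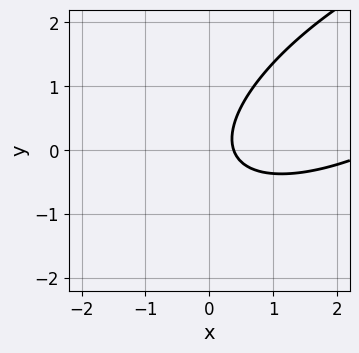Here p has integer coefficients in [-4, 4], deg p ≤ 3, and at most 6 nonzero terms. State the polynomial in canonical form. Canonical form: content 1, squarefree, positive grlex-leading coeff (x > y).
x^2 - 2*x*y + 2*y^2 - 3*x + 1

1. deg p = 2.
2. Against the integer gridlines: the curve avoids every integer y-axis point in the box.
3. These observations pin down the coefficients.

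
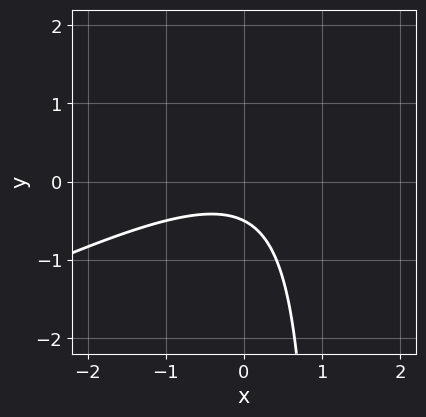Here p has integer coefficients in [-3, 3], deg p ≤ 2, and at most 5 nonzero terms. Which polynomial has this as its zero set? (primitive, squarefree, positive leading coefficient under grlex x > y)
(a) deg p = 2. The shape is more complex than any degree-1 curve.
(b) Checking where it meets the axes: no x-intercept at any integer in the box.
(c) Together with the visible shape, these determine p as stated.

x^2 - 2*x*y + 2*y + 1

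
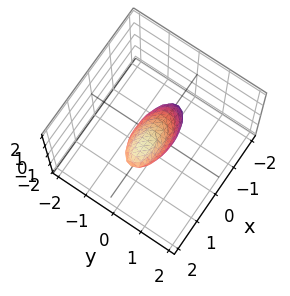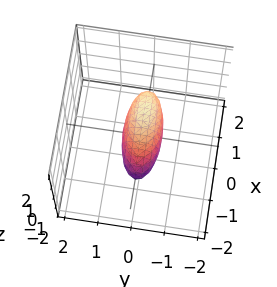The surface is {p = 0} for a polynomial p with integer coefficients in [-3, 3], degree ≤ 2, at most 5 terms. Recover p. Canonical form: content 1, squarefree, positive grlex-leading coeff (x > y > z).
First, degree: a generic line meets the surface in up to 2 points, so deg p = 2.
Next, reading off the gridlines: the x-axis gridline crossings are at x ∈ {-1, 1}.
Finally, together with the visible shape, these determine p as stated.

x^2 - 2*x*z + 3*y^2 + 3*z^2 - 1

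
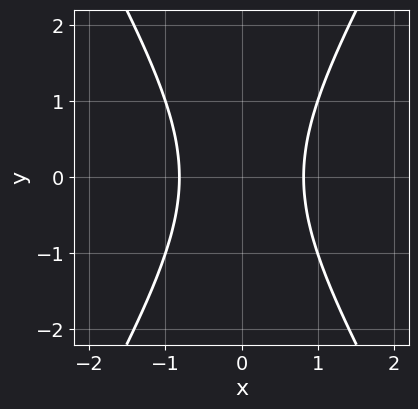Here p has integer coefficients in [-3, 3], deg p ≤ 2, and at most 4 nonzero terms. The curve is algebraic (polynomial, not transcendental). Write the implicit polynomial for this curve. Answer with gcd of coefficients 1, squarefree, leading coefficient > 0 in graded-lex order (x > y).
3*x^2 - y^2 - 2

1. deg p = 2. The shape is more complex than any degree-1 curve.
2. Symmetries: the x ↦ −x reflection is a symmetry, so x appears only in even powers; it's symmetric under y → −y, forcing even powers of y.
3. Reading off the gridlines: it misses every integer gridline on the y-axis.
4. Putting this together gives p.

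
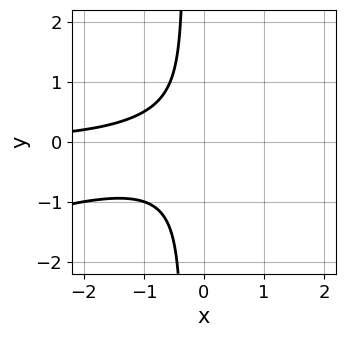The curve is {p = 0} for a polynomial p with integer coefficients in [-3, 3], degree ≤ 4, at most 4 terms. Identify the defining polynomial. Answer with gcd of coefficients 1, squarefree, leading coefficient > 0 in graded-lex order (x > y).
First, the degree is 3 — the shape is more complex than any degree-2 curve.
Next, reading off the gridlines: no x-intercept at any integer in the box; it misses every integer gridline on the y-axis.
Finally, matching integer coefficients to the picture gives p.

x^2*y - 3*x*y^2 - y^2 - 1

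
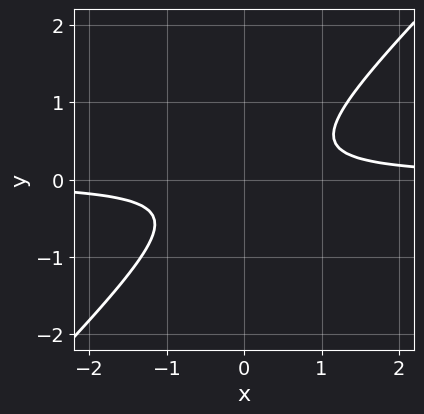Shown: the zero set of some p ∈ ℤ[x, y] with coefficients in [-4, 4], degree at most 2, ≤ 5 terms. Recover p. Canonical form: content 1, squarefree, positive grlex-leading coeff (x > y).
3*x*y - 3*y^2 - 1

First, deg p = 2. The shape is more complex than any degree-1 curve.
Then, against the integer gridlines: the curve avoids every integer y-axis point in the box; the curve avoids every integer x-axis point in the box.
Finally, putting this together gives p.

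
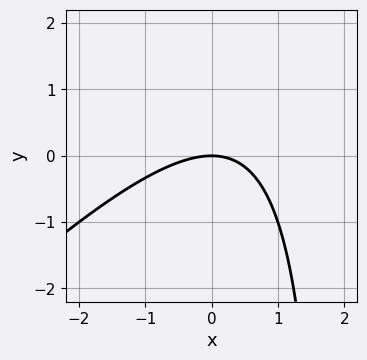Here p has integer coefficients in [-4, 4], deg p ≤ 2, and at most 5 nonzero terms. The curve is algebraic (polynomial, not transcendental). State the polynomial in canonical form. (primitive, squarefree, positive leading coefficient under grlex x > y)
x^2 - x*y + 2*y

Degree: no degree-1 curve has this shape, so deg p = 2.
From the visible intercepts: it crosses the x-axis at the gridline x = 0; one y-axis crossing is at y = 0.
Assembling these constraints gives the stated polynomial.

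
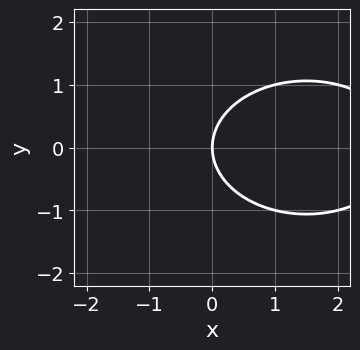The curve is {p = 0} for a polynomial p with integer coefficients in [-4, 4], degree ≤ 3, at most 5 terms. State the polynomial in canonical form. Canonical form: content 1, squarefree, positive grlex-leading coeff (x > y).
1. The degree is 2 — a generic line meets the curve in up to 2 points.
2. Symmetries: mirror symmetry y ↦ −y ⇒ only even powers of y.
3. Checking where it meets the axes: one x-axis crossing is at x = 0; it crosses the y-axis at the gridline y = 0.
4. Solving for integer coefficients yields p as stated.

x^2 + 2*y^2 - 3*x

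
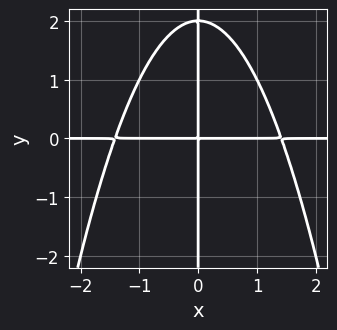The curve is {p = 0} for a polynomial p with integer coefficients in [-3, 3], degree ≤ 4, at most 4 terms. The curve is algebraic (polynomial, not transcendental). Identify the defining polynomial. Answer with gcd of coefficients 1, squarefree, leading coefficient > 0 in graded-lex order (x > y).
x^3*y + x*y^2 - 2*x*y

1. deg p = 4. A generic line meets the curve in up to 4 points.
2. Observable constraints: every point of the x-axis in the box is on the curve; every point of the y-axis in the box is on the curve.
3. Assembling these constraints gives the stated polynomial.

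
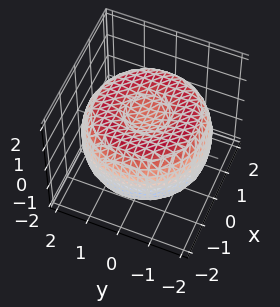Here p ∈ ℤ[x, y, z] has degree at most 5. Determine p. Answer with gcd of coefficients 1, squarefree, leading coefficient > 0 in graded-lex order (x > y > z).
x^4 + 2*x^2*y^2 + y^4 - 3*x^2 - 3*y^2 + 3*z^2 - 2

deg p = 4. A generic line meets the surface in up to 4 points.
Symmetries: rotational symmetry about the z-axis ⇒ p depends on x, y only through x² + y².
Checking where it meets the axes: a circular section at z = 0 has radius between 1 and 2.
These observations pin down the coefficients.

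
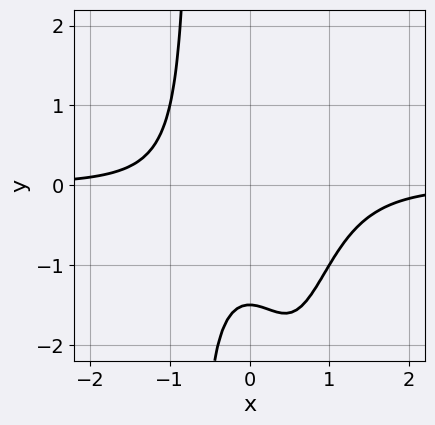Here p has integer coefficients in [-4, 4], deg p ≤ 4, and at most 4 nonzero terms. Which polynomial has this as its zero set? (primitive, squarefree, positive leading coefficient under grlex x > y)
(a) The degree is 4 — a generic line meets the curve in up to 4 points.
(b) Checking where it meets the axes: no x-intercept at any integer in the box.
(c) Fitting integer coefficients to these (and the overall shape) gives p.

3*x^3*y - 2*x^2*y + 2*y + 3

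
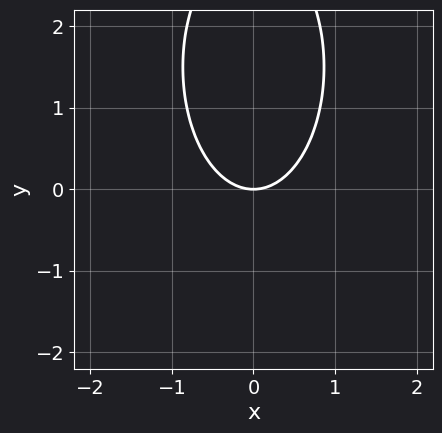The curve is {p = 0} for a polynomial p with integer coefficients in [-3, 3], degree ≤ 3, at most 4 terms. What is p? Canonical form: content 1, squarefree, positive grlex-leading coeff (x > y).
3*x^2 + y^2 - 3*y

(a) Degree: the shape is more complex than any degree-1 curve, so deg p = 2.
(b) Symmetries: it's symmetric under x → −x, forcing even powers of x.
(c) Checking where it meets the axes: it meets the x-axis at x = 0 (among the integer gridlines); one y-axis crossing is at y = 0.
(d) The integer polynomial consistent with all of this is the stated p.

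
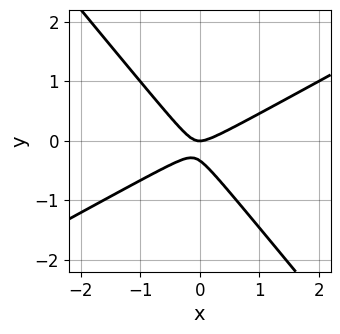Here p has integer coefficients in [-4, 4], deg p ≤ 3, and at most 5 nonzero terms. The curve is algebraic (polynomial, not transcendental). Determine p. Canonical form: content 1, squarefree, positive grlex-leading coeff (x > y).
2*x^2 - 2*x*y - 3*y^2 - y

(a) The degree is 2 — the shape is more complex than any degree-1 curve.
(b) Observable constraints: one y-axis crossing is at y = 0; one x-axis crossing is at x = 0.
(c) Together with the visible shape, these determine p as stated.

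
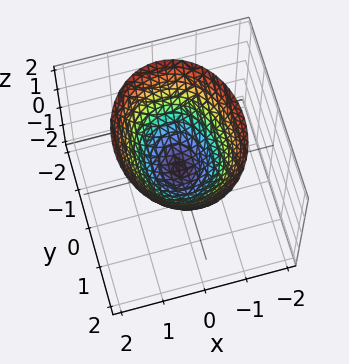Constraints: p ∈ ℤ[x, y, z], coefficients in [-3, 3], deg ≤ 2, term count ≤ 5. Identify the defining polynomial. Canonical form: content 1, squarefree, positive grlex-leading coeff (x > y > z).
The degree is 2 — a paraboloid; a quadric.
Symmetries: it's symmetric under x → −x, forcing even powers of x; mirror symmetry y ↦ −y ⇒ only even powers of y.
Reading off the gridlines: it meets the x-axis at x = 0 (among the integer gridlines); it meets the y-axis at y = 0 (among the integer gridlines); it crosses the z-axis at the gridline z = 0.
Fitting integer coefficients to these (and the overall shape) gives p.

3*x^2 + 2*y^2 - 3*z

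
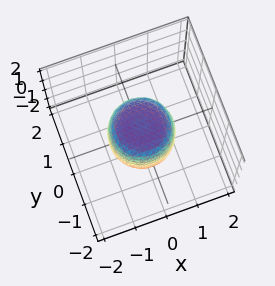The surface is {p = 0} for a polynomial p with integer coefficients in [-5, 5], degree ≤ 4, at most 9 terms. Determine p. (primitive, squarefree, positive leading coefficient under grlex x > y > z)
2*x^4 + 4*x^2*y^2 + 2*y^4 - x^2 - y^2 + z^2 - 1

(a) deg p = 4. A generic line meets the surface in up to 4 points.
(b) Symmetries: rotational symmetry about the z-axis ⇒ p depends on x, y only through x² + y².
(c) From the visible intercepts: a circular section at z = 0 has radius exactly 1; the x-axis gridline crossings are at x ∈ {-1, 1}; the z-axis gridline crossings are at z ∈ {-1, 1}.
(d) Solving for integer coefficients yields p as stated. Check: (0, -1, 0) on the y-axis lies on the surface, and p(0, -1, 0) = 0. ✓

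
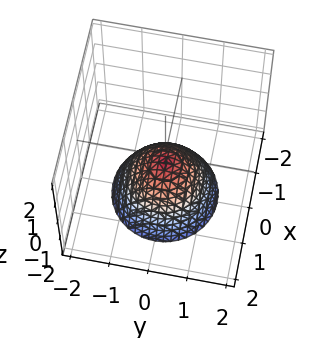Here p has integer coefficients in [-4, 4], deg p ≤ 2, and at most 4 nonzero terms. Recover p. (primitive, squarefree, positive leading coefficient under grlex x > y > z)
3*x^2 + 3*y^2 + 3*z + 1

1. Degree: the shape is more complex than any degree-1 surface, so deg p = 2.
2. Symmetry: every cross-section ⟂ z is a circle, so x, y appear only via x² + y².
3. Reading off the gridlines: it misses every integer gridline on the y-axis; a circular section at z = -2 has radius between 1 and 2; no x-intercept at any integer in the box.
4. Together with the visible shape, these determine p as stated.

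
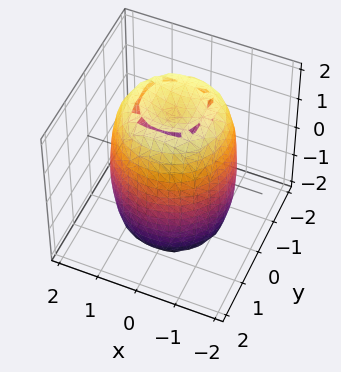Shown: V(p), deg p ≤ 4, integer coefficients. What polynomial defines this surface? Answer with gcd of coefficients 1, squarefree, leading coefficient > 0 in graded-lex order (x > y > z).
2*x^4 + 4*x^2*y^2 + 2*y^4 - 3*x^2 - 3*y^2 + z^2 - 3

(a) Degree: a generic line meets the surface in up to 4 points, so deg p = 4.
(b) Symmetry: the surface is invariant under rotation about z: p = q(x² + y², z).
(c) Checking where it meets the axes: a circular section at z = 2 has radius between 0 and 1.
(d) Assembling these constraints gives the stated polynomial.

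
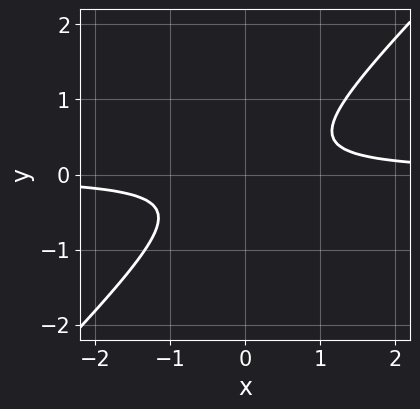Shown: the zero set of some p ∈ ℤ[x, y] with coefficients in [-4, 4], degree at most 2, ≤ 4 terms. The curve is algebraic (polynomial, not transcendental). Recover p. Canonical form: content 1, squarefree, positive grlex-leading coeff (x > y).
3*x*y - 3*y^2 - 1

(a) deg p = 2.
(b) Reading off the gridlines: no y-intercept at any integer in the box; the curve avoids every integer x-axis point in the box.
(c) Matching integer coefficients to the picture gives p.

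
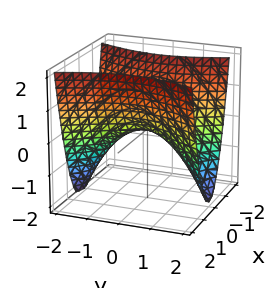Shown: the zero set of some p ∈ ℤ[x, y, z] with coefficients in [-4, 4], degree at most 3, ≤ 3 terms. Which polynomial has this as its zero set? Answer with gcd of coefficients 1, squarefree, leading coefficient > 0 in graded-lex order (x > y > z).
3*x^2 - y^2 - 2*z

1. The degree is 2 — a saddle surface; a quadric.
2. Symmetries: mirror symmetry x ↦ −x ⇒ only even powers of x; the y ↦ −y reflection is a symmetry, so y appears only in even powers.
3. Observable constraints: it crosses the x-axis at the gridline x = 0; one z-axis crossing is at z = 0; it crosses the y-axis at the gridline y = 0.
4. Solving for integer coefficients yields p as stated.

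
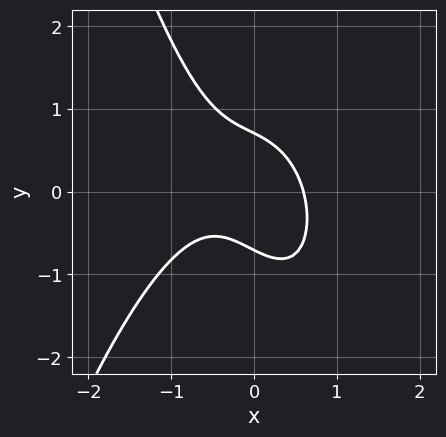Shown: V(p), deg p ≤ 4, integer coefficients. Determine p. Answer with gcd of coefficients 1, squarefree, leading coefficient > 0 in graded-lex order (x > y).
Degree: the shape is more complex than any degree-2 curve, so deg p = 3.
Putting this together gives p.

3*x^3 + x^2 + 2*x*y + 2*y^2 - 1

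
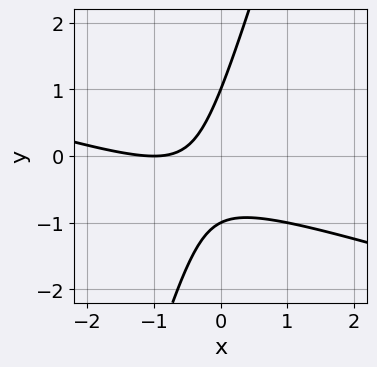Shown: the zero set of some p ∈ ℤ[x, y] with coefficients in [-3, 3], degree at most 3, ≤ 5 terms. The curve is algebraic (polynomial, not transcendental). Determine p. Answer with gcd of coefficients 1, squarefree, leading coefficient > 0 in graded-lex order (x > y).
deg p = 2. The shape is more complex than any degree-1 curve.
Against the integer gridlines: among the integer gridlines, it crosses the y-axis at y ∈ {-1, 1}; it crosses the x-axis at the gridline x = -1.
Solving for integer coefficients yields p as stated.

x^2 + 3*x*y - y^2 + 2*x + 1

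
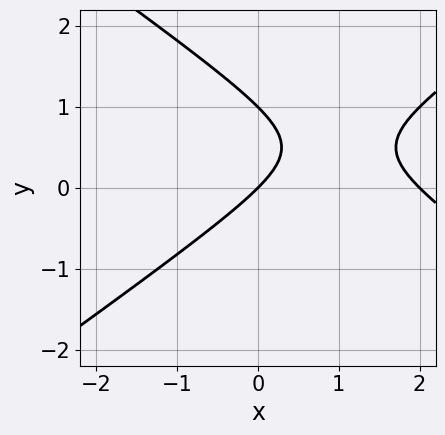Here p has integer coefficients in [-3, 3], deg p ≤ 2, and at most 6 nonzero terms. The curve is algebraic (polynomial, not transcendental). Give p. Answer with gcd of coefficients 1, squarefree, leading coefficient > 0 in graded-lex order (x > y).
x^2 - 2*y^2 - 2*x + 2*y

(a) Degree: the shape is more complex than any degree-1 curve, so deg p = 2.
(b) From the axis intercepts and sections: the x-axis gridline crossings are at x ∈ {0, 2}; the y-axis gridline crossings are at y ∈ {0, 1}.
(c) The integer polynomial consistent with all of this is the stated p.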